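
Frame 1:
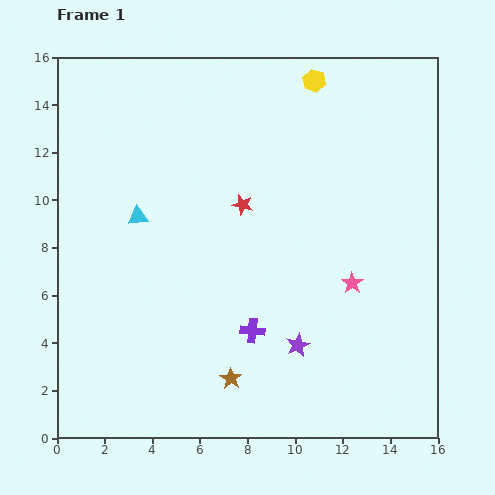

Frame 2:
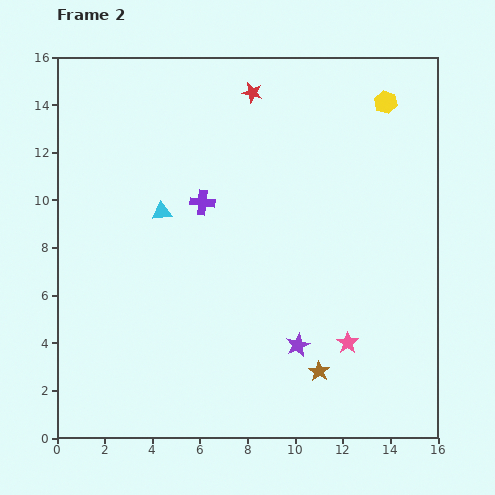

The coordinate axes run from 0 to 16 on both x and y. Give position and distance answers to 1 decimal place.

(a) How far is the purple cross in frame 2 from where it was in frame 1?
5.8

The purple cross moved from (8.2, 4.5) to (6.1, 9.9), a distance of √(2.1² + 5.4²) ≈ 5.8.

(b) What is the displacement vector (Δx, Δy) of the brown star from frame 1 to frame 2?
(3.7, 0.3)

The brown star was at (7.3, 2.5) in frame 1 and (11.0, 2.8) in frame 2.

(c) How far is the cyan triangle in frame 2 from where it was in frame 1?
1.0

The cyan triangle moved from (3.4, 9.3) to (4.4, 9.5), a distance of √(1.0² + 0.2²) ≈ 1.0.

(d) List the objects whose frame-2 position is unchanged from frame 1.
the purple star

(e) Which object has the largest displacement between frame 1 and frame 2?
the purple cross

(moved 5.8; next 4.7)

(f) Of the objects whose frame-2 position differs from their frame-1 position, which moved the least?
the cyan triangle

(moved 1.0)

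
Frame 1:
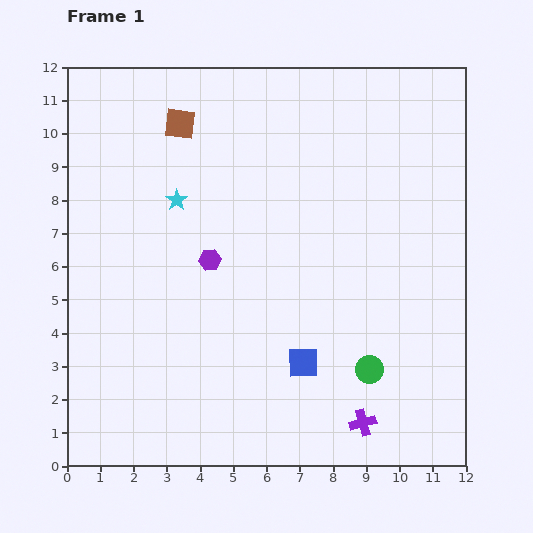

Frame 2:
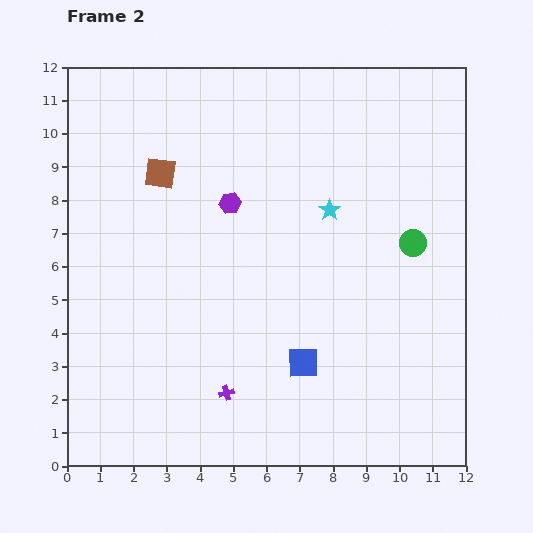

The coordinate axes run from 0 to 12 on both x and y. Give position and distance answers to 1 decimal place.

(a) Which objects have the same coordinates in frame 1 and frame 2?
the blue square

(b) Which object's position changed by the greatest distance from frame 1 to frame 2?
the cyan star

(moved 4.6; next 4.2)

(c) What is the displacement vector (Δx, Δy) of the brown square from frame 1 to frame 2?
(-0.6, -1.5)

The brown square was at (3.4, 10.3) in frame 1 and (2.8, 8.8) in frame 2.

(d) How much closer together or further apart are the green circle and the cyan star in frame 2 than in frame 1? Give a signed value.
-5.0

Distance in frame 1: 7.7. Distance in frame 2: 2.7.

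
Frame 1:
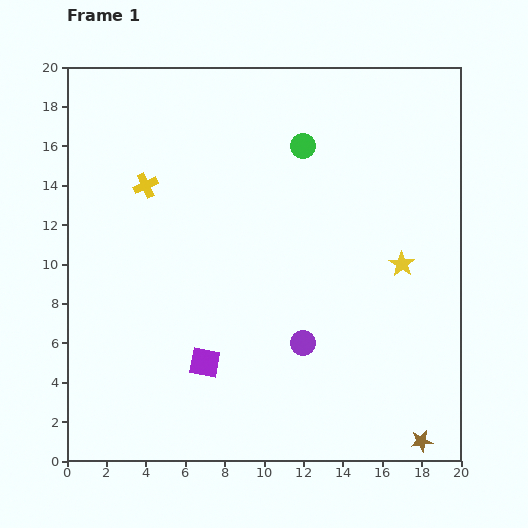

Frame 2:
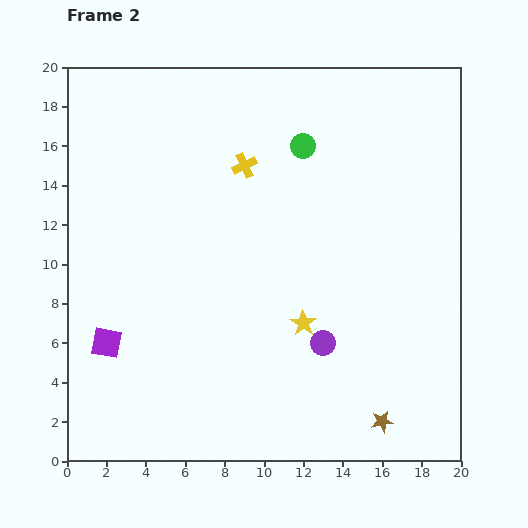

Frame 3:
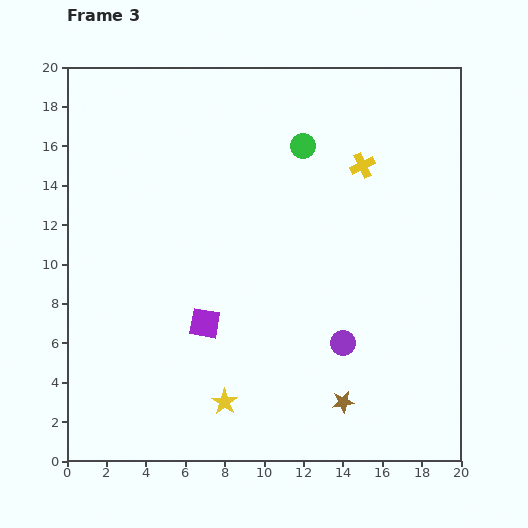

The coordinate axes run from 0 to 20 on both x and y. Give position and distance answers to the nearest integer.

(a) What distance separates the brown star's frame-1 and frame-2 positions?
2

The brown star moved from (18, 1) to (16, 2), a distance of √(2² + 1²) ≈ 2.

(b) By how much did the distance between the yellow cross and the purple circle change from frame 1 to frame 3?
-2

Distance in frame 1: 11. Distance in frame 3: 9.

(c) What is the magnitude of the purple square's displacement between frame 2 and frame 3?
5

The purple square moved from (2, 6) to (7, 7), a distance of √(5² + 1²) ≈ 5.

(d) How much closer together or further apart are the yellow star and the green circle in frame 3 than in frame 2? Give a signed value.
+5

Distance in frame 2: 9. Distance in frame 3: 14.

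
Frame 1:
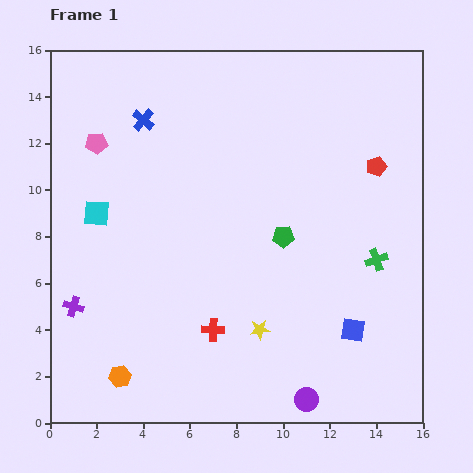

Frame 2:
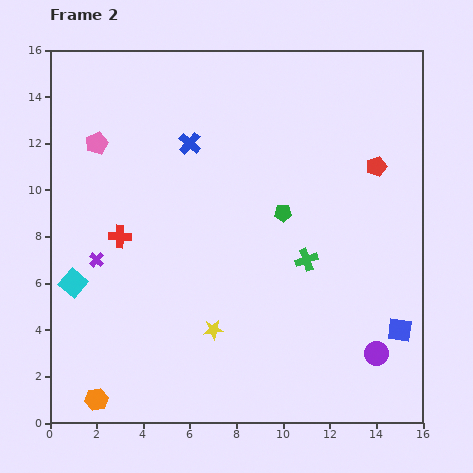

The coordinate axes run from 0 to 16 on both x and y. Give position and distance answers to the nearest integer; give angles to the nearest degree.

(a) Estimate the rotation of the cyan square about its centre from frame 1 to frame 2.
36° clockwise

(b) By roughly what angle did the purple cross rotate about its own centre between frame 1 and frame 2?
26° clockwise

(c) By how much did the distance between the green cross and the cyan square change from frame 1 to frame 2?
-2

Distance in frame 1: 12. Distance in frame 2: 10.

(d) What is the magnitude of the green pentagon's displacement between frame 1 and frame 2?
1

The green pentagon moved from (10, 8) to (10, 9), a distance of √(0² + 1²) ≈ 1.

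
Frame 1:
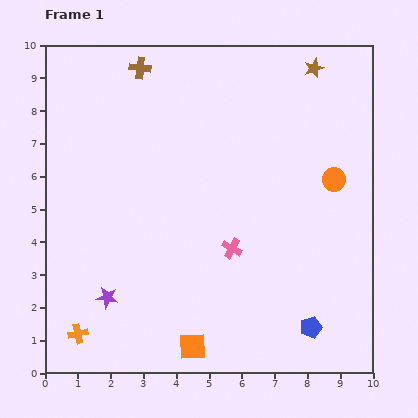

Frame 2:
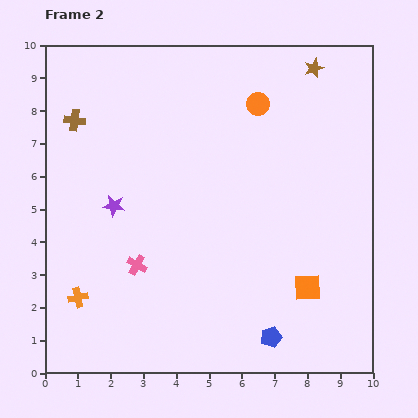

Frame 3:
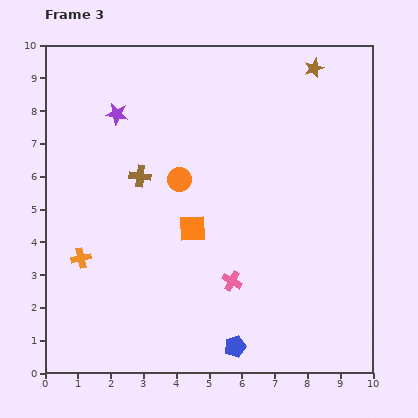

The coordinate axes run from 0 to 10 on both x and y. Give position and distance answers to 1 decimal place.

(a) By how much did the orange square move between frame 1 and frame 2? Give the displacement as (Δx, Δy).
(3.5, 1.8)

The orange square was at (4.5, 0.8) in frame 1 and (8.0, 2.6) in frame 2.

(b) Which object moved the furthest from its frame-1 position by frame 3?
the purple star

(moved 5.6; next 4.7)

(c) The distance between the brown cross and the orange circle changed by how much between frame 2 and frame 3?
-4.4

Distance in frame 2: 5.6. Distance in frame 3: 1.2.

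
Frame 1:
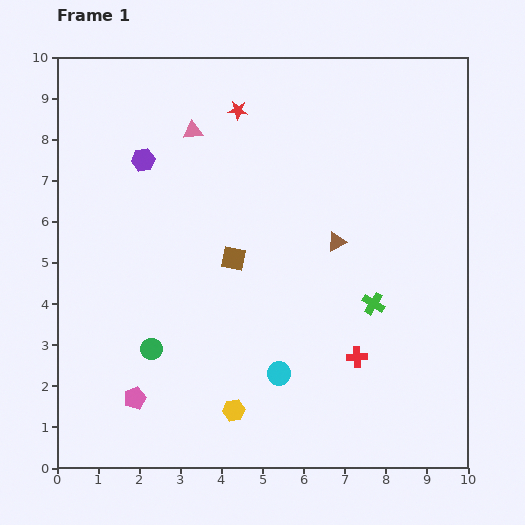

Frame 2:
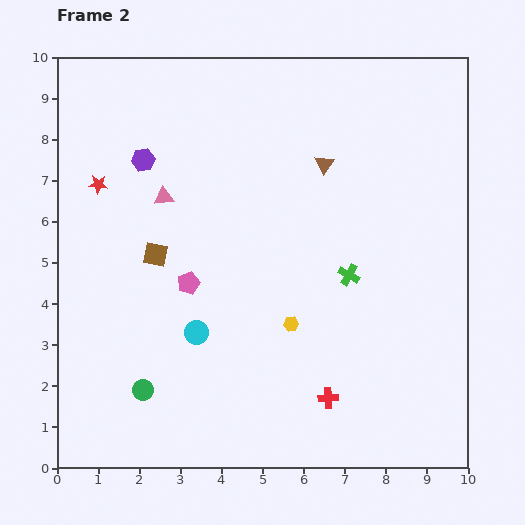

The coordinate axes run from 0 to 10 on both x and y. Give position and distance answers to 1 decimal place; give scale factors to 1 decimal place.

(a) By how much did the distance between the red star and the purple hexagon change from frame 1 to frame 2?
-1.3

Distance in frame 1: 2.6. Distance in frame 2: 1.3.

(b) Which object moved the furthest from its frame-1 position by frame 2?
the red star

(moved 3.8; next 3.1)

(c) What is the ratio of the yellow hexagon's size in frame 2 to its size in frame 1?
0.7×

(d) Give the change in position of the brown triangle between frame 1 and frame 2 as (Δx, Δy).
(-0.3, 1.9)

The brown triangle was at (6.8, 5.5) in frame 1 and (6.5, 7.4) in frame 2.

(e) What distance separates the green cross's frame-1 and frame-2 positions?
0.9

The green cross moved from (7.7, 4.0) to (7.1, 4.7), a distance of √(0.6² + 0.7²) ≈ 0.9.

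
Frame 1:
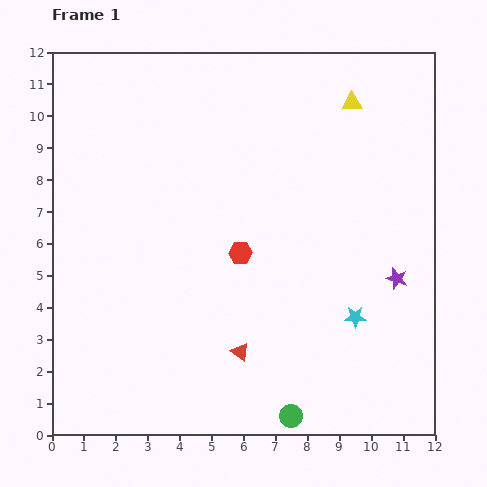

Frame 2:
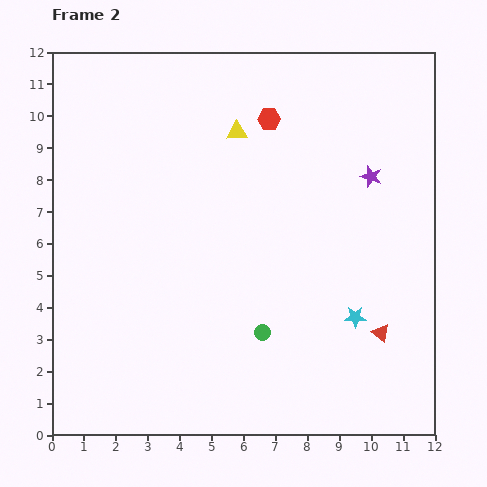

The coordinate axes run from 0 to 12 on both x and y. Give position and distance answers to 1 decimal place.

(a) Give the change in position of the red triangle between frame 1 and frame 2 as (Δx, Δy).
(4.4, 0.6)

The red triangle was at (5.9, 2.6) in frame 1 and (10.3, 3.2) in frame 2.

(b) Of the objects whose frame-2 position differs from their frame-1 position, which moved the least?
the green circle

(moved 2.8)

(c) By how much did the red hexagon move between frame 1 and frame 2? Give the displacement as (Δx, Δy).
(0.9, 4.2)

The red hexagon was at (5.9, 5.7) in frame 1 and (6.8, 9.9) in frame 2.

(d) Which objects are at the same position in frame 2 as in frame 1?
the cyan star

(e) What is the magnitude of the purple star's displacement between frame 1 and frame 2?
3.3

The purple star moved from (10.8, 4.9) to (10.0, 8.1), a distance of √(0.8² + 3.2²) ≈ 3.3.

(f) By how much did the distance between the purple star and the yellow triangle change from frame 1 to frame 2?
-1.3

Distance in frame 1: 5.7. Distance in frame 2: 4.4.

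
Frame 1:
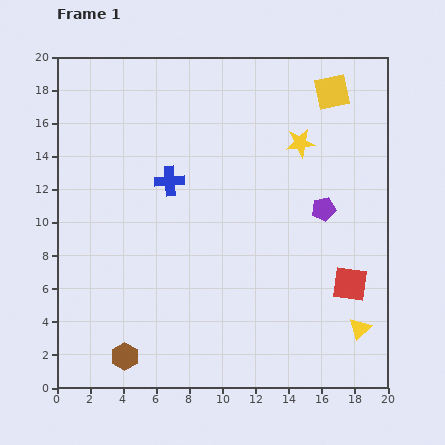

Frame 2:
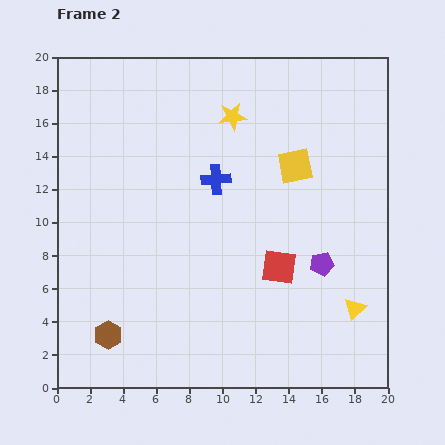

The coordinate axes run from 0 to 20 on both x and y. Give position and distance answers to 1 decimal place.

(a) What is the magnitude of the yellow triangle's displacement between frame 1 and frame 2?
1.2

The yellow triangle moved from (18.3, 3.6) to (18.0, 4.8), a distance of √(0.3² + 1.2²) ≈ 1.2.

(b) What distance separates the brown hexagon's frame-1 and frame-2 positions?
1.6

The brown hexagon moved from (4.1, 1.9) to (3.1, 3.2), a distance of √(1.0² + 1.3²) ≈ 1.6.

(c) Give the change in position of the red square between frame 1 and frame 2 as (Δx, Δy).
(-4.3, 1.0)

The red square was at (17.7, 6.3) in frame 1 and (13.4, 7.3) in frame 2.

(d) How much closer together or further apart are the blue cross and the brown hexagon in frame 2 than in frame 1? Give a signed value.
+0.5

Distance in frame 1: 10.9. Distance in frame 2: 11.4.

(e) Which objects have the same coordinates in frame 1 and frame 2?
none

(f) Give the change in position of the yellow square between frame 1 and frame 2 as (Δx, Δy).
(-2.2, -4.5)

The yellow square was at (16.6, 17.9) in frame 1 and (14.4, 13.4) in frame 2.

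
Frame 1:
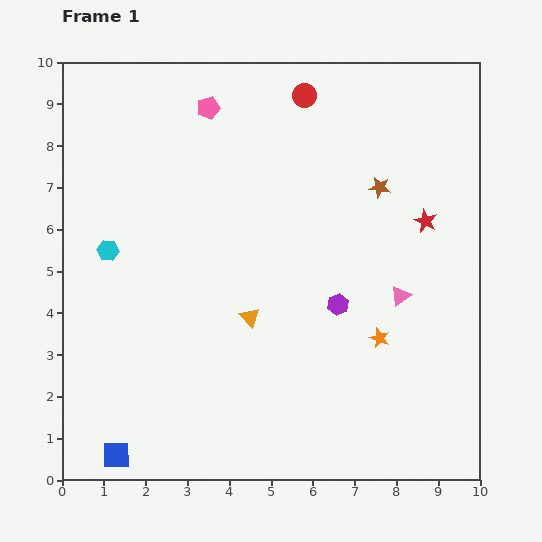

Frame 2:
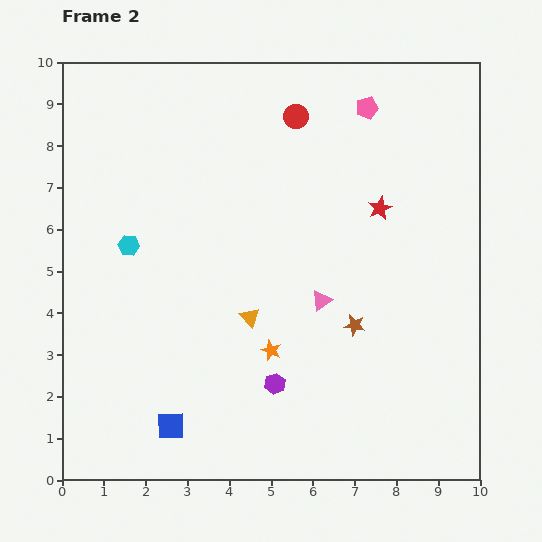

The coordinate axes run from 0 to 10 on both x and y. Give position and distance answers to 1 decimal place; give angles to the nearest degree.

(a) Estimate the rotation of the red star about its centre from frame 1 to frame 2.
21° clockwise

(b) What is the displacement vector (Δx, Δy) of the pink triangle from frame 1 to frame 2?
(-1.9, -0.1)

The pink triangle was at (8.1, 4.4) in frame 1 and (6.2, 4.3) in frame 2.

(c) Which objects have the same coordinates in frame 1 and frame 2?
the orange triangle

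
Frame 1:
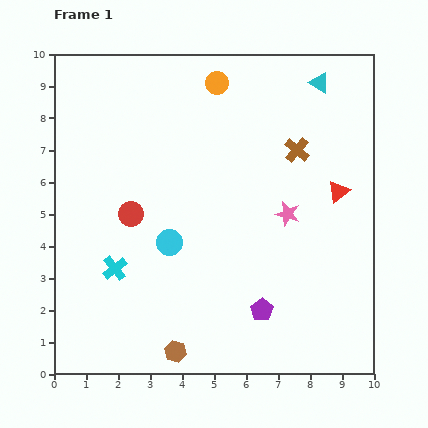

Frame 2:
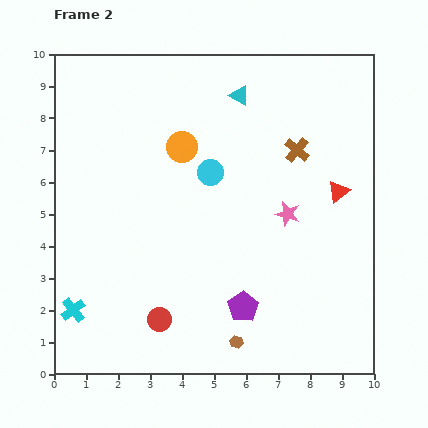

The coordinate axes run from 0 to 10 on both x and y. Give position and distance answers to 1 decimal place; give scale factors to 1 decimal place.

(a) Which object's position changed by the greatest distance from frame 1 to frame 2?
the red circle

(moved 3.4; next 2.6)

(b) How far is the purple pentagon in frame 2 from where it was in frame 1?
0.6

The purple pentagon moved from (6.5, 2.0) to (5.9, 2.1), a distance of √(0.6² + 0.1²) ≈ 0.6.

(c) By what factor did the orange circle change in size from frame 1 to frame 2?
1.3×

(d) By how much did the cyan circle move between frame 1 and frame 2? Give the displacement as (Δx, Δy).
(1.3, 2.2)

The cyan circle was at (3.6, 4.1) in frame 1 and (4.9, 6.3) in frame 2.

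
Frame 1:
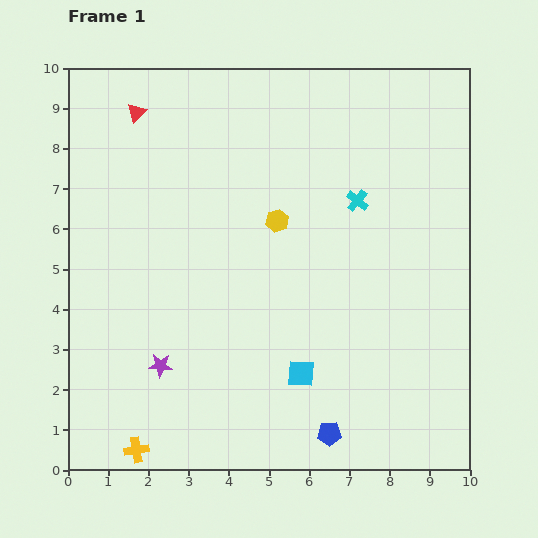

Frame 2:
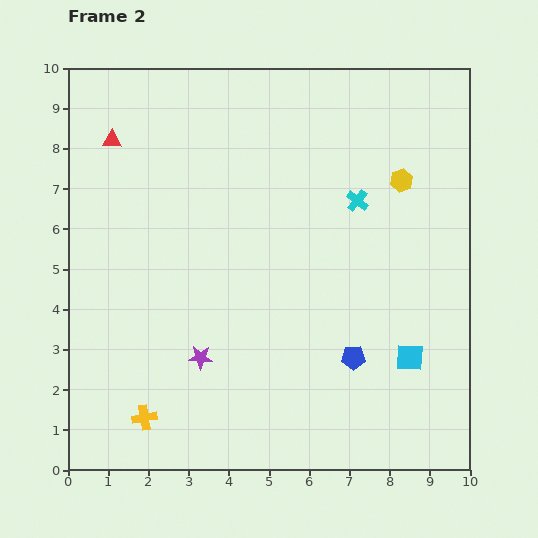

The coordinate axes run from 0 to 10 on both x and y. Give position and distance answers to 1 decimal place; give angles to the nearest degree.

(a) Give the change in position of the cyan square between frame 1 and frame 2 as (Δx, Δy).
(2.7, 0.4)

The cyan square was at (5.8, 2.4) in frame 1 and (8.5, 2.8) in frame 2.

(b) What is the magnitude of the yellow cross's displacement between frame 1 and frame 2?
0.8

The yellow cross moved from (1.7, 0.5) to (1.9, 1.3), a distance of √(0.2² + 0.8²) ≈ 0.8.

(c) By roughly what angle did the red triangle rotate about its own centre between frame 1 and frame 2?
48° clockwise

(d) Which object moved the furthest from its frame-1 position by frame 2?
the yellow hexagon

(moved 3.3; next 2.7)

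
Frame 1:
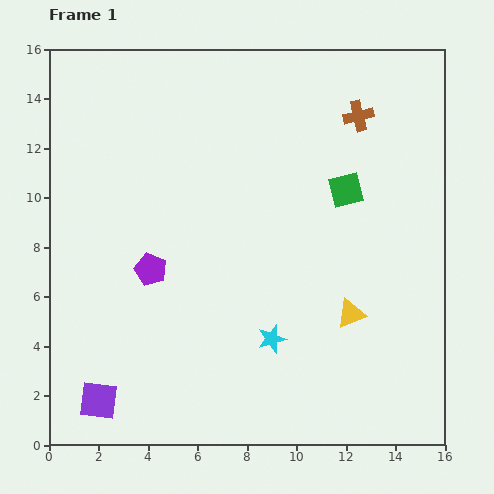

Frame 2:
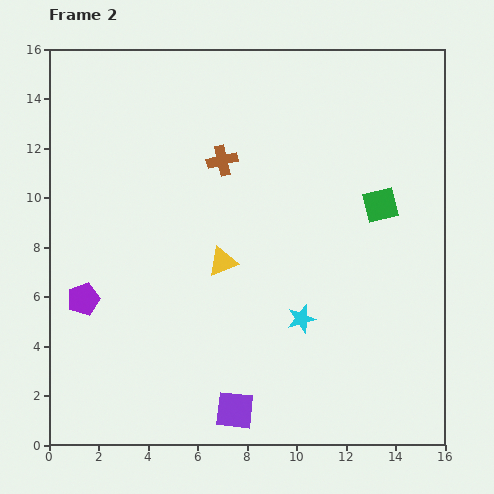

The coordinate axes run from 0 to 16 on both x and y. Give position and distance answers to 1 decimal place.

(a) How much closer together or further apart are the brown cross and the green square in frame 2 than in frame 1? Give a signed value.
+3.6

Distance in frame 1: 3.0. Distance in frame 2: 6.6.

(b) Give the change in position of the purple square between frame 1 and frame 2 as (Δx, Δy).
(5.5, -0.4)

The purple square was at (2.0, 1.8) in frame 1 and (7.5, 1.4) in frame 2.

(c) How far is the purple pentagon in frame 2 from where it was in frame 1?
3.0

The purple pentagon moved from (4.1, 7.1) to (1.4, 5.9), a distance of √(2.7² + 1.2²) ≈ 3.0.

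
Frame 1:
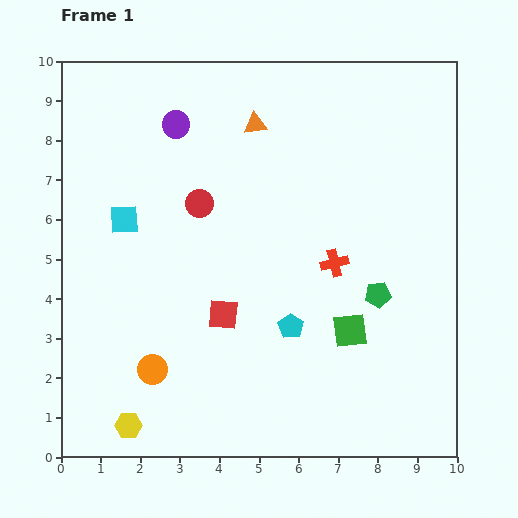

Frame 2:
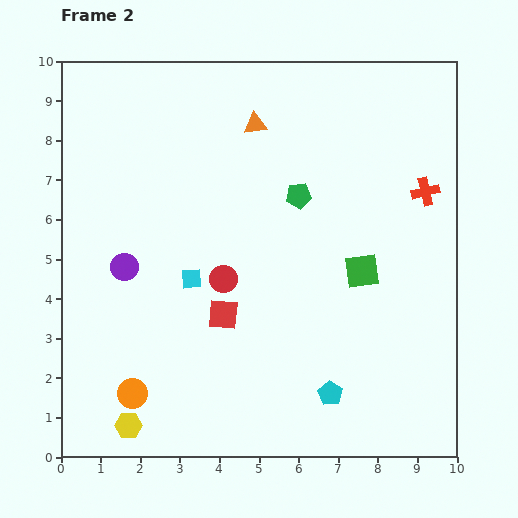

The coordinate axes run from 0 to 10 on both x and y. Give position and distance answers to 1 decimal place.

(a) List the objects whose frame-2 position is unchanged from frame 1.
the yellow hexagon, the red square, the orange triangle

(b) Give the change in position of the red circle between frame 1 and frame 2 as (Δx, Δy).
(0.6, -1.9)

The red circle was at (3.5, 6.4) in frame 1 and (4.1, 4.5) in frame 2.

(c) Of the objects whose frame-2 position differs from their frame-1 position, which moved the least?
the orange circle

(moved 0.8)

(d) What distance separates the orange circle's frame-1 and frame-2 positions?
0.8

The orange circle moved from (2.3, 2.2) to (1.8, 1.6), a distance of √(0.5² + 0.6²) ≈ 0.8.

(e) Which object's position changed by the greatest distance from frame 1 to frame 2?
the purple circle

(moved 3.8; next 3.2)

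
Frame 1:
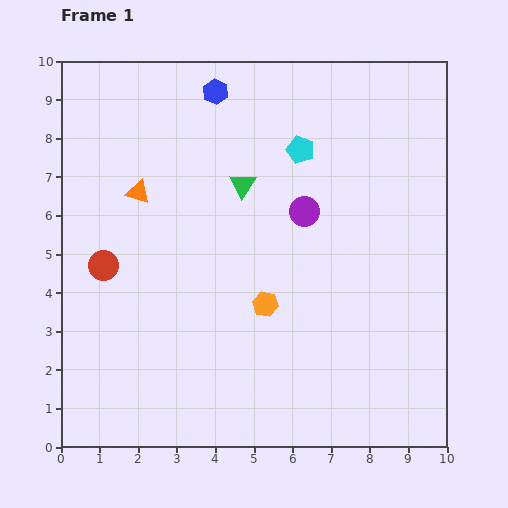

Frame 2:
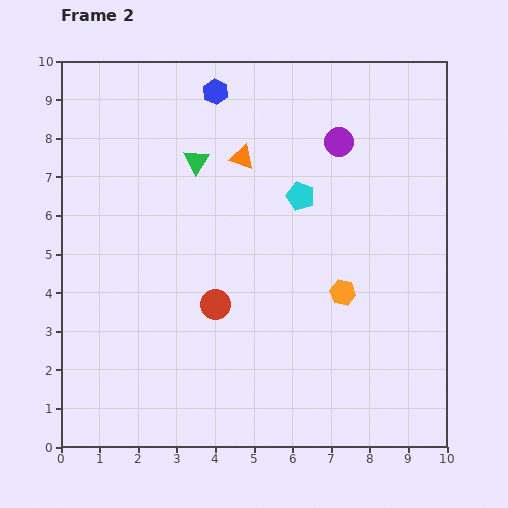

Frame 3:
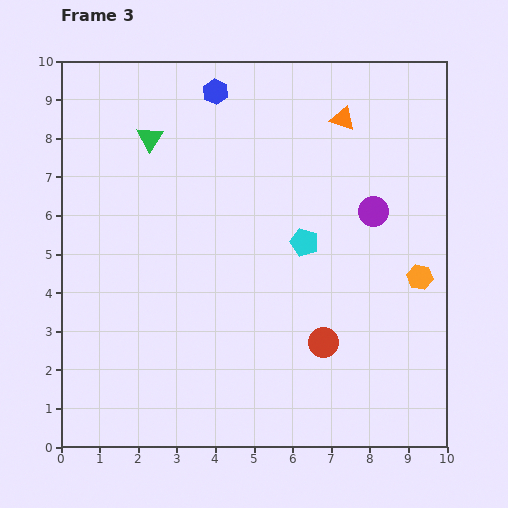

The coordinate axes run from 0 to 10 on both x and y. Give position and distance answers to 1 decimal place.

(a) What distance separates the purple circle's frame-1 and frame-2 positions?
2.0

The purple circle moved from (6.3, 6.1) to (7.2, 7.9), a distance of √(0.9² + 1.8²) ≈ 2.0.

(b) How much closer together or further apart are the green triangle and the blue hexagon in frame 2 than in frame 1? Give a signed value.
-0.6

Distance in frame 1: 2.5. Distance in frame 2: 1.9.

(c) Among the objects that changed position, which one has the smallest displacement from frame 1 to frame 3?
the purple circle

(moved 1.8)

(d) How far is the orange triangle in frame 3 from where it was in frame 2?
2.8

The orange triangle moved from (4.7, 7.5) to (7.3, 8.5), a distance of √(2.6² + 1.0²) ≈ 2.8.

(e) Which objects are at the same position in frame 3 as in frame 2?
the blue hexagon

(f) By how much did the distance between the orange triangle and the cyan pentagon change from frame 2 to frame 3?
+1.6

Distance in frame 2: 1.8. Distance in frame 3: 3.4.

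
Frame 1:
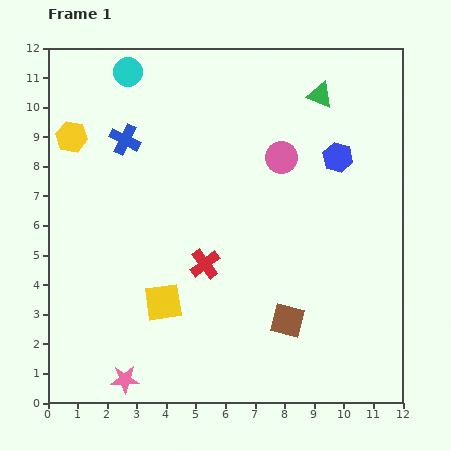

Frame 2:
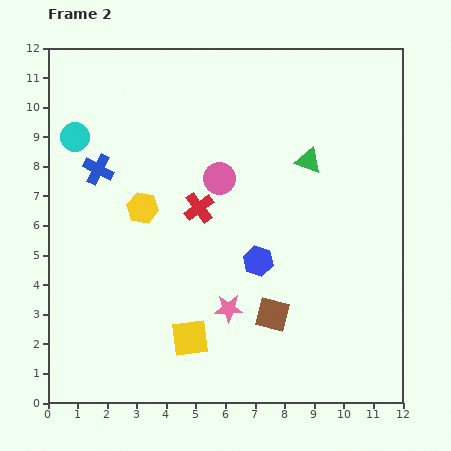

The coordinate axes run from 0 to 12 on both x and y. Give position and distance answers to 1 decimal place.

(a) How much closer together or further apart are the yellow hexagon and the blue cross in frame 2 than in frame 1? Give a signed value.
+0.2

Distance in frame 1: 1.8. Distance in frame 2: 2.0.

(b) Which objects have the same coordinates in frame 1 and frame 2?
none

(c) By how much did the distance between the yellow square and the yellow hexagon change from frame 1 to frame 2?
-1.7

Distance in frame 1: 6.4. Distance in frame 2: 4.7.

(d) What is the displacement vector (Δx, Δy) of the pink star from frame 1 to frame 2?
(3.5, 2.4)

The pink star was at (2.6, 0.8) in frame 1 and (6.1, 3.2) in frame 2.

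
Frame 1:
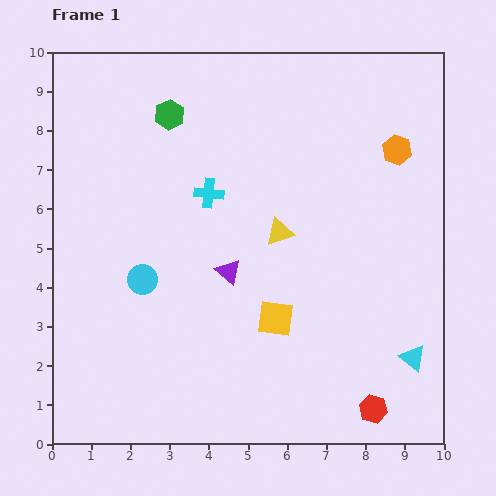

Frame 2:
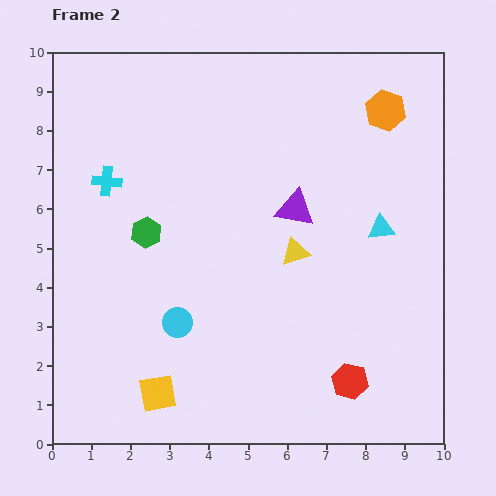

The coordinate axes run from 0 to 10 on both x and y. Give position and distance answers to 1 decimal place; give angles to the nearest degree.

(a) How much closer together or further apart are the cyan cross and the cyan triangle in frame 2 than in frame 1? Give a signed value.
+0.4

Distance in frame 1: 6.7. Distance in frame 2: 7.1.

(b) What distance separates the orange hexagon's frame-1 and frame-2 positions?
1.0

The orange hexagon moved from (8.8, 7.5) to (8.5, 8.5), a distance of √(0.3² + 1.0²) ≈ 1.0.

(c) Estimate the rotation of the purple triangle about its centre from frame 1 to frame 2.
31° counter-clockwise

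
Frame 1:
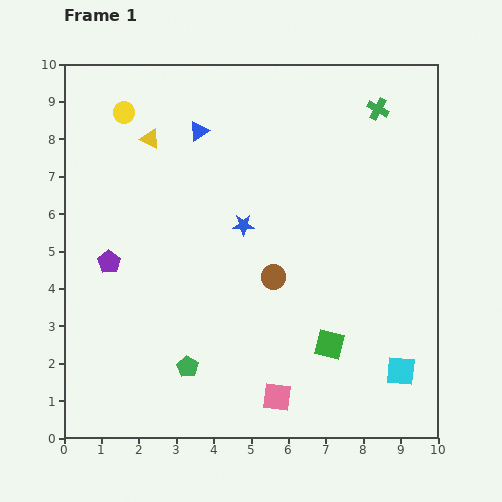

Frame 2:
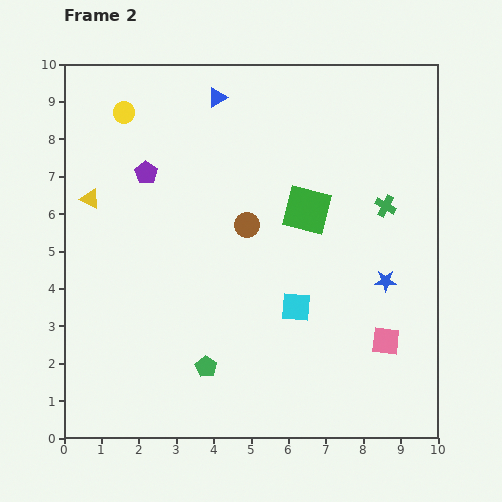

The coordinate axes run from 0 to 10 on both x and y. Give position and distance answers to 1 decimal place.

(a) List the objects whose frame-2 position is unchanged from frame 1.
the yellow circle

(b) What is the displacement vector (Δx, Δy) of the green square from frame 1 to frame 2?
(-0.6, 3.6)

The green square was at (7.1, 2.5) in frame 1 and (6.5, 6.1) in frame 2.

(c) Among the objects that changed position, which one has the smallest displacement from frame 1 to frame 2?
the green pentagon

(moved 0.5)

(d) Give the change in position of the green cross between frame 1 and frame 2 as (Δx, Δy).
(0.2, -2.6)

The green cross was at (8.4, 8.8) in frame 1 and (8.6, 6.2) in frame 2.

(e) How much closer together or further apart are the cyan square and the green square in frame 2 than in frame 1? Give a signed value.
+0.6

Distance in frame 1: 2.0. Distance in frame 2: 2.6.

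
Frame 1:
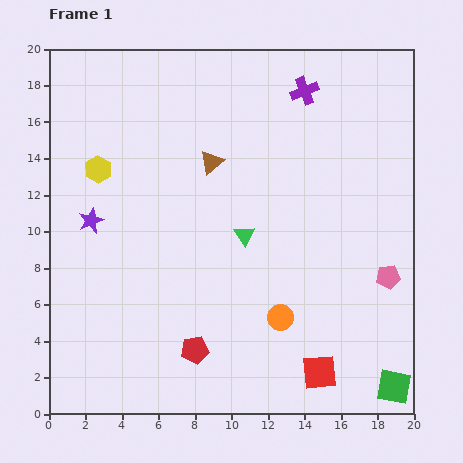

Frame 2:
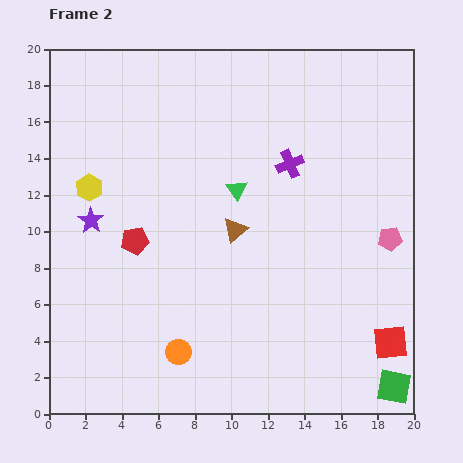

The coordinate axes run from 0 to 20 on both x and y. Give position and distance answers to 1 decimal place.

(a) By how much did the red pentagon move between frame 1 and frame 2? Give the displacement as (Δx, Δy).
(-3.3, 6.0)

The red pentagon was at (8.0, 3.5) in frame 1 and (4.7, 9.5) in frame 2.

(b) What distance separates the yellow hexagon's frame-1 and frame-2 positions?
1.1

The yellow hexagon moved from (2.7, 13.4) to (2.2, 12.4), a distance of √(0.5² + 1.0²) ≈ 1.1.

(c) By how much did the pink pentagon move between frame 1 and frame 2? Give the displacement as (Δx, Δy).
(0.1, 2.1)

The pink pentagon was at (18.6, 7.5) in frame 1 and (18.7, 9.6) in frame 2.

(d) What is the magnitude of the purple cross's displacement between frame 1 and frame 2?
4.1

The purple cross moved from (14.0, 17.7) to (13.2, 13.7), a distance of √(0.8² + 4.0²) ≈ 4.1.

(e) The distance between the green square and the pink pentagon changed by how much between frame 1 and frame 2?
+2.1

Distance in frame 1: 6.0. Distance in frame 2: 8.1.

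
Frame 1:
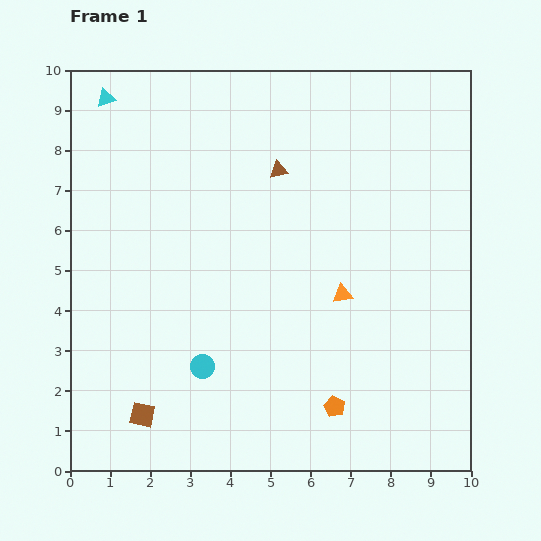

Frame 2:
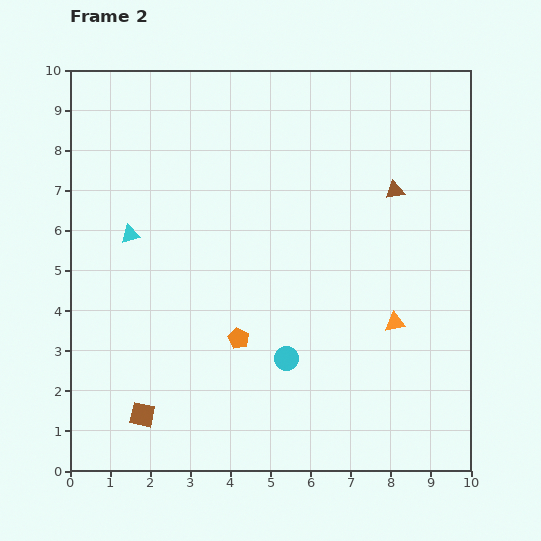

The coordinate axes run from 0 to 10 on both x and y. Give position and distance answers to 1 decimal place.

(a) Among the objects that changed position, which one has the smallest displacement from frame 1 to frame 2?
the orange triangle

(moved 1.5)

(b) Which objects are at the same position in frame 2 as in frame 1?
the brown square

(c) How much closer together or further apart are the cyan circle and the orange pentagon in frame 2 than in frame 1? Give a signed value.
-2.1

Distance in frame 1: 3.4. Distance in frame 2: 1.3.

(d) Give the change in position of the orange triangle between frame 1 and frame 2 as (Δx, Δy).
(1.3, -0.7)

The orange triangle was at (6.8, 4.4) in frame 1 and (8.1, 3.7) in frame 2.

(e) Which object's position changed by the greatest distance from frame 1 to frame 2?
the cyan triangle

(moved 3.5; next 2.9)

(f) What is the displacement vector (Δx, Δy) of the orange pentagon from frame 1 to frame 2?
(-2.4, 1.7)

The orange pentagon was at (6.6, 1.6) in frame 1 and (4.2, 3.3) in frame 2.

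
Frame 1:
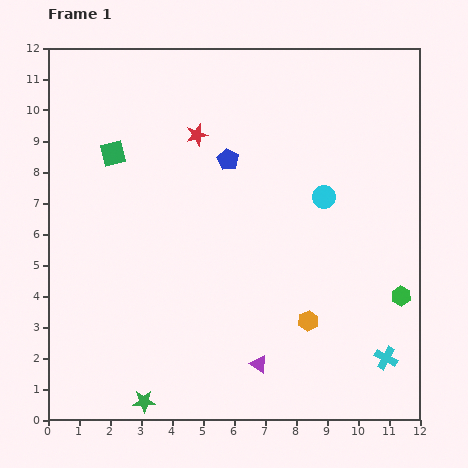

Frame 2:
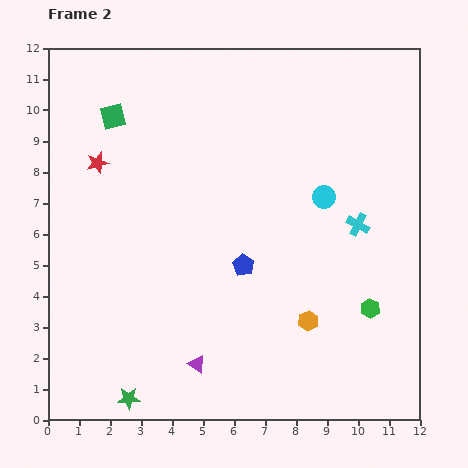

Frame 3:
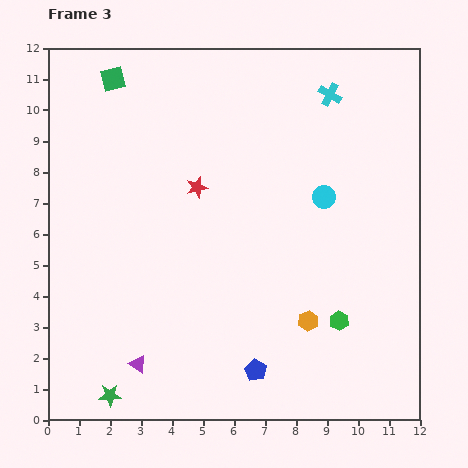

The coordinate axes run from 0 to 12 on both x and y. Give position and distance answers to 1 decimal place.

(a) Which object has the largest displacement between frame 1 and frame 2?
the cyan cross

(moved 4.4; next 3.4)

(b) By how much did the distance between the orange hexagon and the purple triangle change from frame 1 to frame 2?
+1.8

Distance in frame 1: 2.1. Distance in frame 2: 3.9.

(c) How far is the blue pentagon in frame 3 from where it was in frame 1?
6.9

The blue pentagon moved from (5.8, 8.4) to (6.7, 1.6), a distance of √(0.9² + 6.8²) ≈ 6.9.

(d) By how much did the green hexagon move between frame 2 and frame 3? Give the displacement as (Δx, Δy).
(-1.0, -0.4)

The green hexagon was at (10.4, 3.6) in frame 2 and (9.4, 3.2) in frame 3.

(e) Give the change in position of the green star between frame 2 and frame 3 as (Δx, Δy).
(-0.6, 0.1)

The green star was at (2.6, 0.7) in frame 2 and (2.0, 0.8) in frame 3.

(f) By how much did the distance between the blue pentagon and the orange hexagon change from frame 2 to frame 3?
-0.5

Distance in frame 2: 2.8. Distance in frame 3: 2.3.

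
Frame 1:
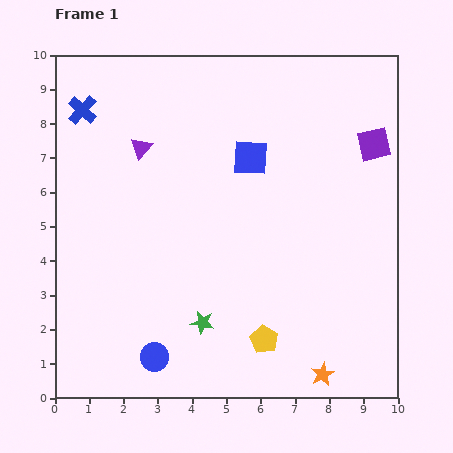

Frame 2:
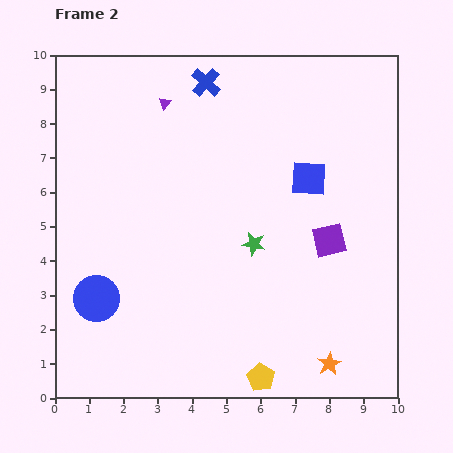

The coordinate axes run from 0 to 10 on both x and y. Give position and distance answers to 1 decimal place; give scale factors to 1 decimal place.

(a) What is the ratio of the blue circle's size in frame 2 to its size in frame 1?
1.6×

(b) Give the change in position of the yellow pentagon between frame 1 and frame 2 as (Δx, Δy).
(-0.1, -1.1)

The yellow pentagon was at (6.1, 1.7) in frame 1 and (6.0, 0.6) in frame 2.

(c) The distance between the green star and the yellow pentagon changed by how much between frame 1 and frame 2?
+2.0

Distance in frame 1: 1.9. Distance in frame 2: 3.9.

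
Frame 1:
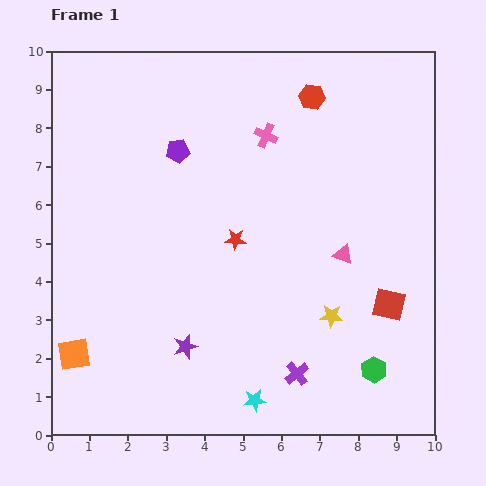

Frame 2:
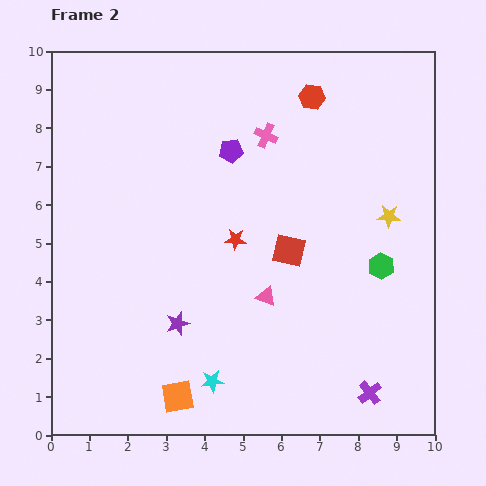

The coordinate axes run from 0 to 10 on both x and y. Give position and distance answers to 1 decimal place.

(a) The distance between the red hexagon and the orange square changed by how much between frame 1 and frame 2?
-0.6

Distance in frame 1: 9.1. Distance in frame 2: 8.5.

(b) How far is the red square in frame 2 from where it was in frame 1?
3.0

The red square moved from (8.8, 3.4) to (6.2, 4.8), a distance of √(2.6² + 1.4²) ≈ 3.0.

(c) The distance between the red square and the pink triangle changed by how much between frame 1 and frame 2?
-0.5

Distance in frame 1: 1.8. Distance in frame 2: 1.3.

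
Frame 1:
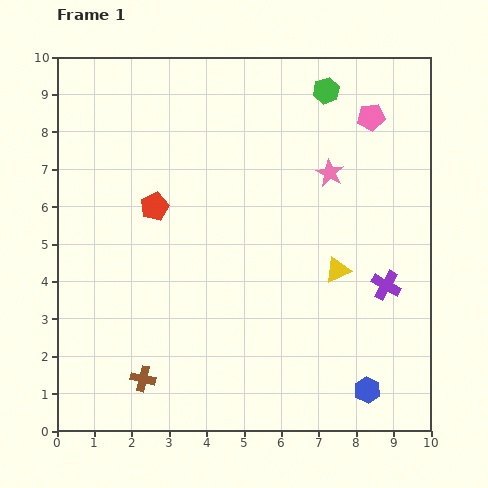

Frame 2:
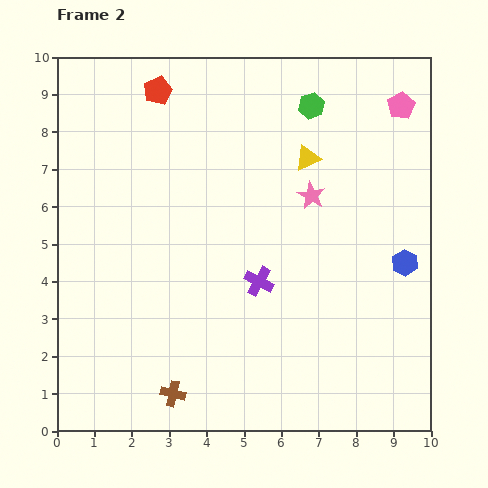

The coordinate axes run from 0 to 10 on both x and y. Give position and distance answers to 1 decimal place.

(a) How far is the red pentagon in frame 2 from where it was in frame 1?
3.1

The red pentagon moved from (2.6, 6.0) to (2.7, 9.1), a distance of √(0.1² + 3.1²) ≈ 3.1.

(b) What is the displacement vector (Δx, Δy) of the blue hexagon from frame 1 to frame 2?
(1.0, 3.4)

The blue hexagon was at (8.3, 1.1) in frame 1 and (9.3, 4.5) in frame 2.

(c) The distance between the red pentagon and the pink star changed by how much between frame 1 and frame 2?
+0.2

Distance in frame 1: 4.8. Distance in frame 2: 5.0.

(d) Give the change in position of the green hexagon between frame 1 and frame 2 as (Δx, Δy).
(-0.4, -0.4)

The green hexagon was at (7.2, 9.1) in frame 1 and (6.8, 8.7) in frame 2.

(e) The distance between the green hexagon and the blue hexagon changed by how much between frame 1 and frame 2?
-3.2

Distance in frame 1: 8.1. Distance in frame 2: 4.9.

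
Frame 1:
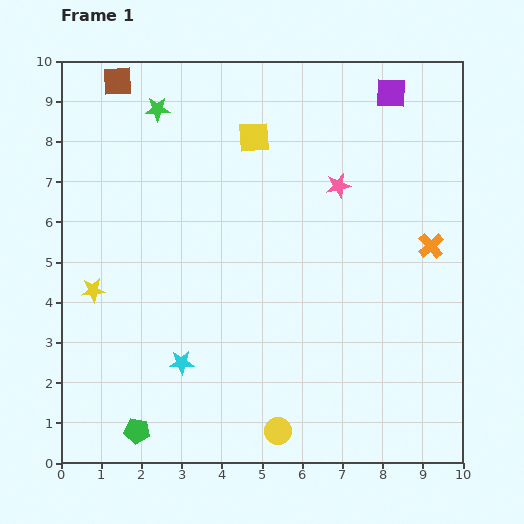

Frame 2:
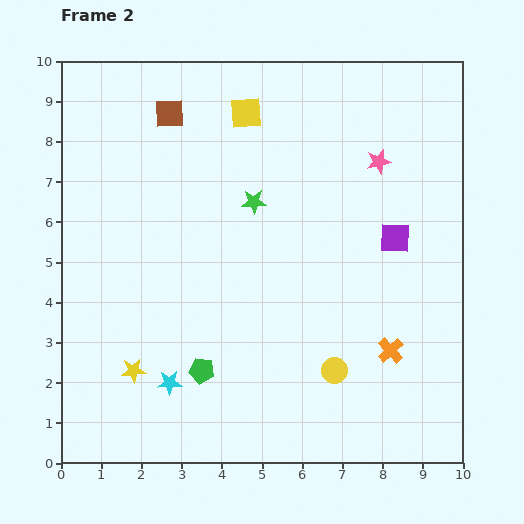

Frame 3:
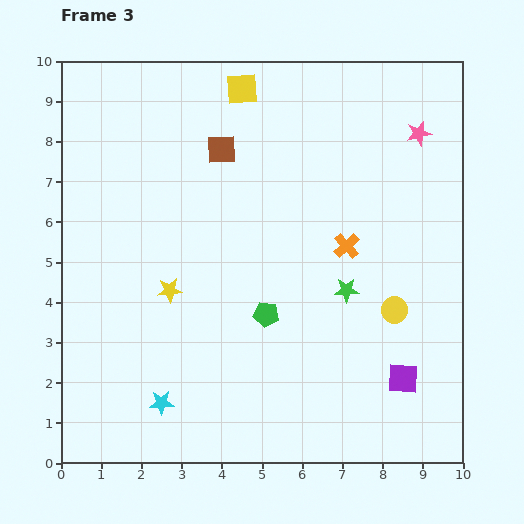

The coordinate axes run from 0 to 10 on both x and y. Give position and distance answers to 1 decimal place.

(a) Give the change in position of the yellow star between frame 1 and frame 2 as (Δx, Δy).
(1.0, -2.0)

The yellow star was at (0.8, 4.3) in frame 1 and (1.8, 2.3) in frame 2.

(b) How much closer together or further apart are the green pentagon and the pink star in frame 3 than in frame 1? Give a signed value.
-2.0

Distance in frame 1: 7.9. Distance in frame 3: 5.9.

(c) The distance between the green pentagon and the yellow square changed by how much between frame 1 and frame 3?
-2.3

Distance in frame 1: 7.9. Distance in frame 3: 5.6.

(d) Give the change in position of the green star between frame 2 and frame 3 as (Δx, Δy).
(2.3, -2.2)

The green star was at (4.8, 6.5) in frame 2 and (7.1, 4.3) in frame 3.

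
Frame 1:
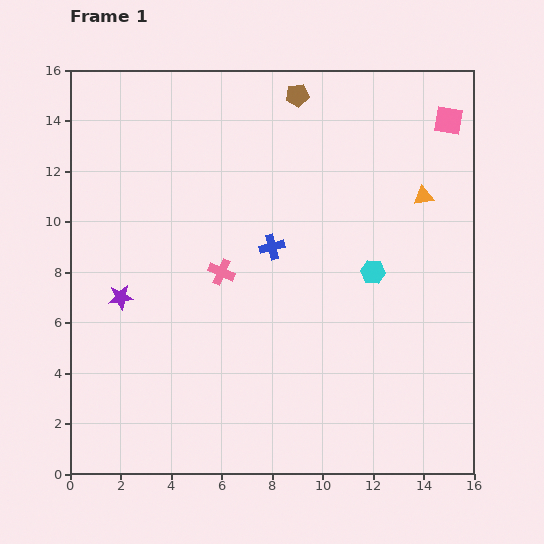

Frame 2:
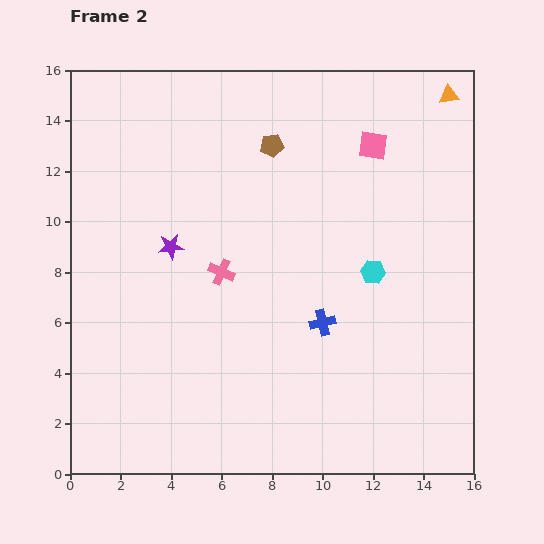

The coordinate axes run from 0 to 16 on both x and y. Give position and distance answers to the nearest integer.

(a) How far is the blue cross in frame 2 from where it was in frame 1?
4

The blue cross moved from (8, 9) to (10, 6), a distance of √(2² + 3²) ≈ 4.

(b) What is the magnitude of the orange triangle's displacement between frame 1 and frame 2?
4

The orange triangle moved from (14, 11) to (15, 15), a distance of √(1² + 4²) ≈ 4.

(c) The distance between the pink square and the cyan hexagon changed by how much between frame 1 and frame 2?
-2

Distance in frame 1: 7. Distance in frame 2: 5.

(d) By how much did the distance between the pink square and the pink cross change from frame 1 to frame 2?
-3

Distance in frame 1: 11. Distance in frame 2: 8.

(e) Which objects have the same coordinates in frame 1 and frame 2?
the pink cross, the cyan hexagon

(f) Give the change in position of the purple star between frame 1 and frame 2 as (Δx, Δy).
(2, 2)

The purple star was at (2, 7) in frame 1 and (4, 9) in frame 2.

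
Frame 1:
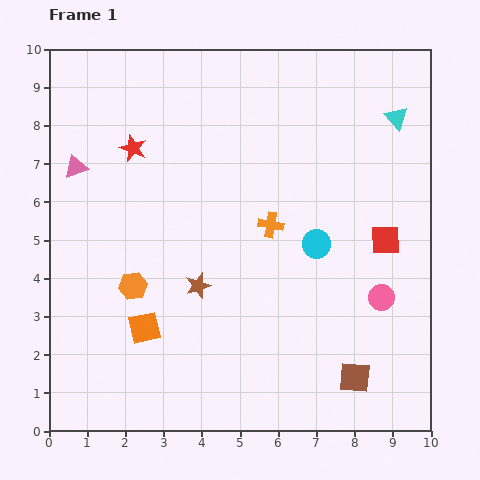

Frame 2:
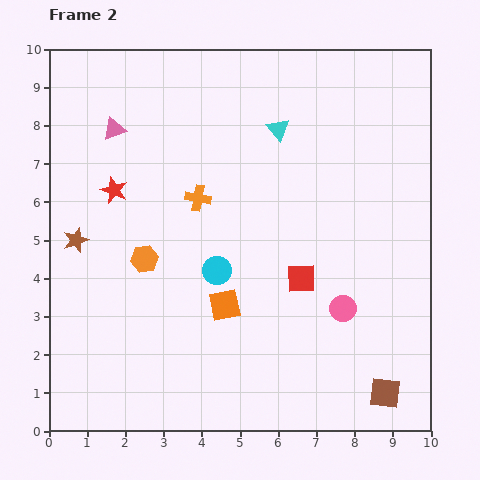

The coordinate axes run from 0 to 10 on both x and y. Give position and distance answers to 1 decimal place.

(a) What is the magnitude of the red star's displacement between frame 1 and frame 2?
1.2

The red star moved from (2.2, 7.4) to (1.7, 6.3), a distance of √(0.5² + 1.1²) ≈ 1.2.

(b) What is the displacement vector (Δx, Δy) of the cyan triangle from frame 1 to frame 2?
(-3.1, -0.3)

The cyan triangle was at (9.1, 8.2) in frame 1 and (6.0, 7.9) in frame 2.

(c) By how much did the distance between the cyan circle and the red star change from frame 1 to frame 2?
-2.0

Distance in frame 1: 5.4. Distance in frame 2: 3.4.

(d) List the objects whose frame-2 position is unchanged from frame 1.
none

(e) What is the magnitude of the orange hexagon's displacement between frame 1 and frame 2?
0.8

The orange hexagon moved from (2.2, 3.8) to (2.5, 4.5), a distance of √(0.3² + 0.7²) ≈ 0.8.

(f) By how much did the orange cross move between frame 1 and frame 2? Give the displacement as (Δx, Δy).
(-1.9, 0.7)

The orange cross was at (5.8, 5.4) in frame 1 and (3.9, 6.1) in frame 2.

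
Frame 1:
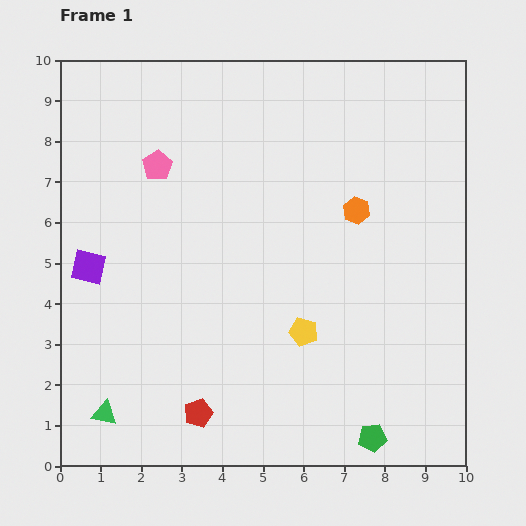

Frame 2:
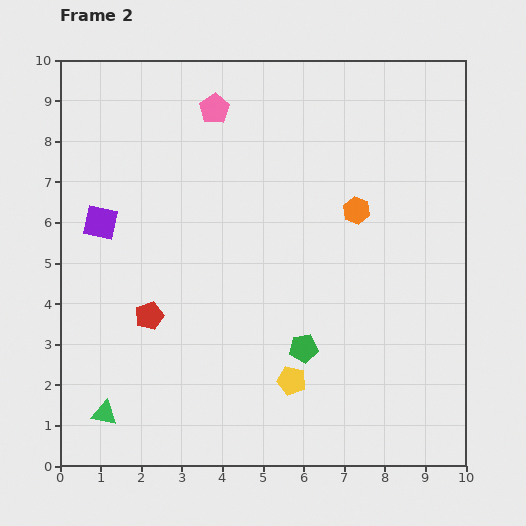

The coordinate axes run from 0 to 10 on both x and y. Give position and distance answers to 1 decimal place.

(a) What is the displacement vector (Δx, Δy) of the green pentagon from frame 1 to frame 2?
(-1.7, 2.2)

The green pentagon was at (7.7, 0.7) in frame 1 and (6.0, 2.9) in frame 2.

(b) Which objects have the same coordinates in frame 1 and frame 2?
the orange hexagon, the green triangle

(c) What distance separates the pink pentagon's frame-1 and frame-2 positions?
2.0

The pink pentagon moved from (2.4, 7.4) to (3.8, 8.8), a distance of √(1.4² + 1.4²) ≈ 2.0.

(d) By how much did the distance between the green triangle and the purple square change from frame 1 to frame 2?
+1.1

Distance in frame 1: 3.6. Distance in frame 2: 4.7.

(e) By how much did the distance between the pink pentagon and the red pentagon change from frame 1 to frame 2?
-0.9

Distance in frame 1: 6.2. Distance in frame 2: 5.3.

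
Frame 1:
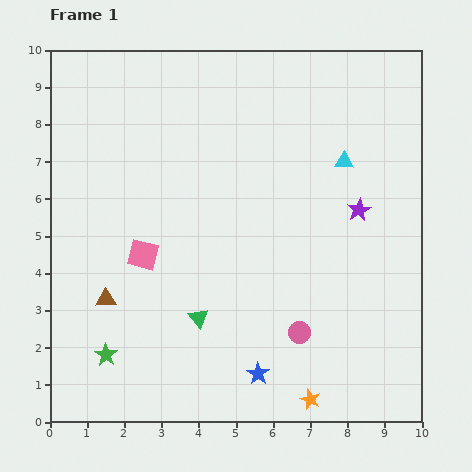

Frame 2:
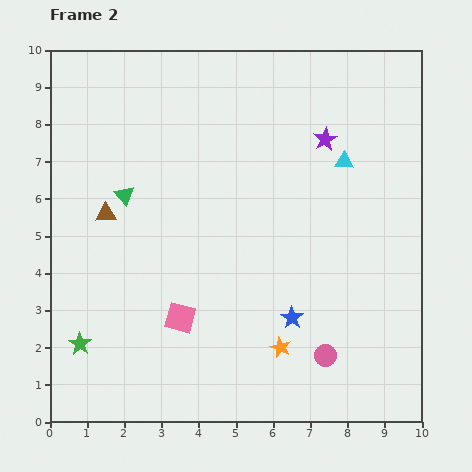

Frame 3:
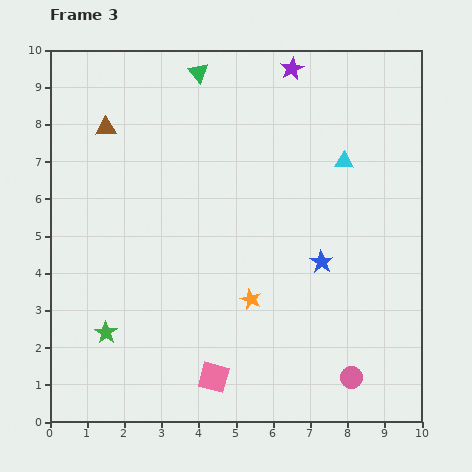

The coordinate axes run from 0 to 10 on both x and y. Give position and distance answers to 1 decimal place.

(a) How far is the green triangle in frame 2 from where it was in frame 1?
3.9

The green triangle moved from (4.0, 2.8) to (2.0, 6.1), a distance of √(2.0² + 3.3²) ≈ 3.9.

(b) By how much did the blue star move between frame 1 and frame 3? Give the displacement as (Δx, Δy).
(1.7, 3.0)

The blue star was at (5.6, 1.3) in frame 1 and (7.3, 4.3) in frame 3.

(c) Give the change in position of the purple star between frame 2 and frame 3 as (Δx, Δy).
(-0.9, 1.9)

The purple star was at (7.4, 7.6) in frame 2 and (6.5, 9.5) in frame 3.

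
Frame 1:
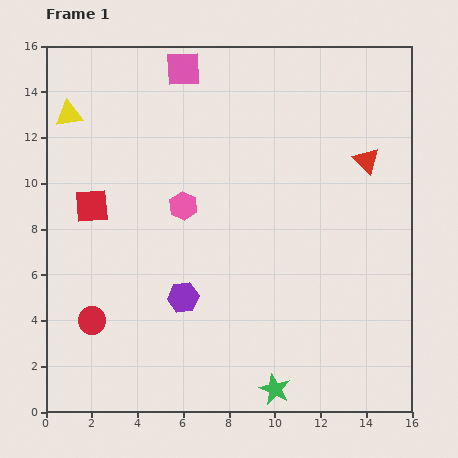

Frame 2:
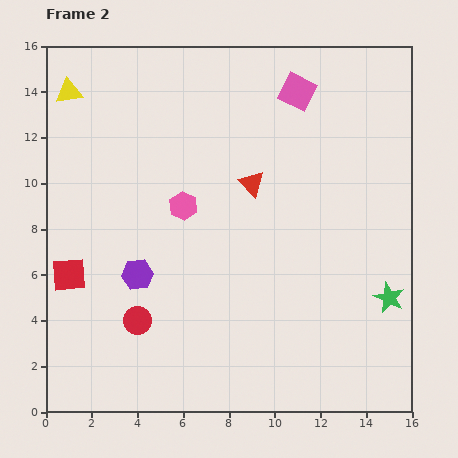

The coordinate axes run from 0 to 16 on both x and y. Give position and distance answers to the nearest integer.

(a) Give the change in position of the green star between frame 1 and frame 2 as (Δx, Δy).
(5, 4)

The green star was at (10, 1) in frame 1 and (15, 5) in frame 2.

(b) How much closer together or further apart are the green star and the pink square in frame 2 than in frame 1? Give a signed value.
-5

Distance in frame 1: 15. Distance in frame 2: 10.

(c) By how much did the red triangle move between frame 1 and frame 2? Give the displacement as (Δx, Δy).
(-5, -1)

The red triangle was at (14, 11) in frame 1 and (9, 10) in frame 2.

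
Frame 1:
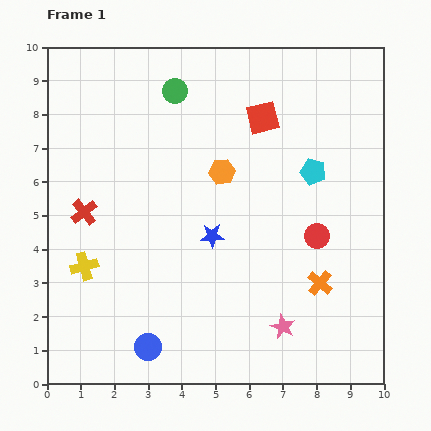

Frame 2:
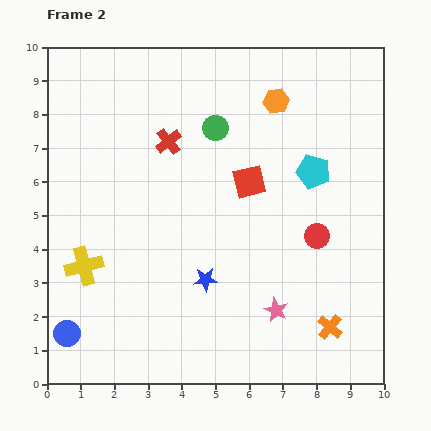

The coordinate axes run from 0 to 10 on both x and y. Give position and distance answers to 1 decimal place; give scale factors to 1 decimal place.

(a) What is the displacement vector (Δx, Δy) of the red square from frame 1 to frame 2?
(-0.4, -1.9)

The red square was at (6.4, 7.9) in frame 1 and (6.0, 6.0) in frame 2.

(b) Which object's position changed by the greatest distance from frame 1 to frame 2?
the red cross

(moved 3.3; next 2.6)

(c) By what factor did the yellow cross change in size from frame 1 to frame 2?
1.4×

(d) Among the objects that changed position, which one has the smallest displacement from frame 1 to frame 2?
the pink star

(moved 0.5)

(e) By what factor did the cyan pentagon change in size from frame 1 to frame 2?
1.3×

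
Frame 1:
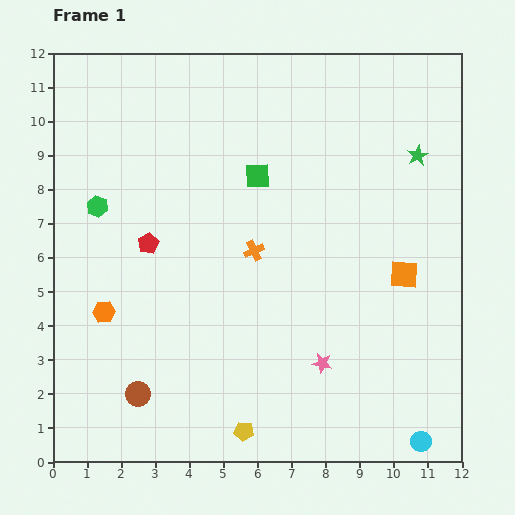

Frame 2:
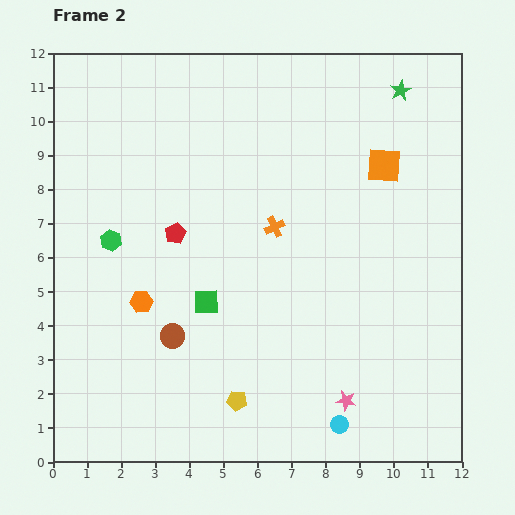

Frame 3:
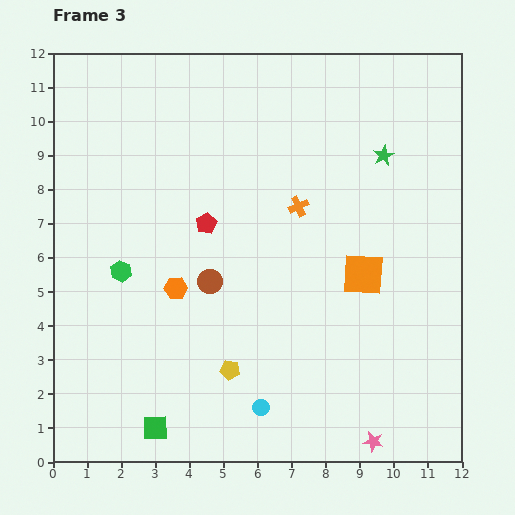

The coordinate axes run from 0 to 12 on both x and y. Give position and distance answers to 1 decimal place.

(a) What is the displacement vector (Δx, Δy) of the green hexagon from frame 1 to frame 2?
(0.4, -1.0)

The green hexagon was at (1.3, 7.5) in frame 1 and (1.7, 6.5) in frame 2.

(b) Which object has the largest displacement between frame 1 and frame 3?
the green square

(moved 8.0; next 4.8)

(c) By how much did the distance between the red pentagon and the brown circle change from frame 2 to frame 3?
-1.3

Distance in frame 2: 3.0. Distance in frame 3: 1.7.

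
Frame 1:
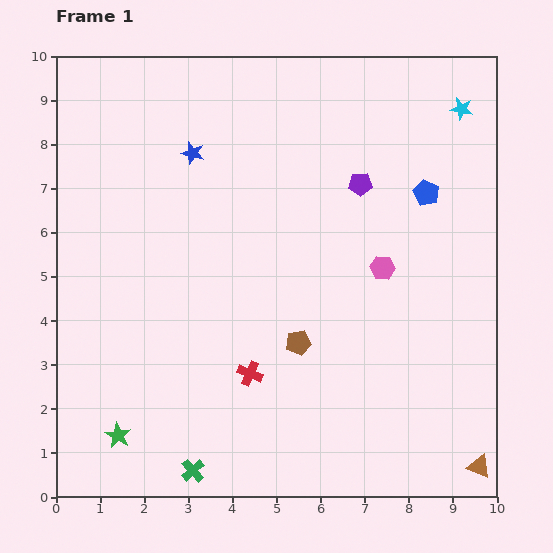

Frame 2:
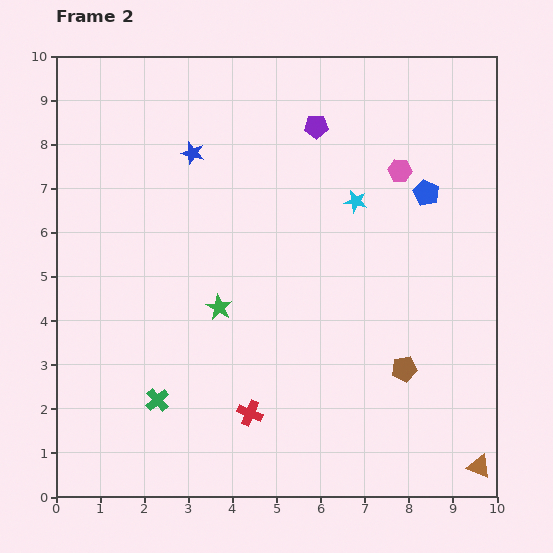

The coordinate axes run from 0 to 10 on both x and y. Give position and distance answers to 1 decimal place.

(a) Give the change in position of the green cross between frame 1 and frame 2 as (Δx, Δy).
(-0.8, 1.6)

The green cross was at (3.1, 0.6) in frame 1 and (2.3, 2.2) in frame 2.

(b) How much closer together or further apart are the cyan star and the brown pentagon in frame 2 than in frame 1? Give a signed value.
-2.5

Distance in frame 1: 6.5. Distance in frame 2: 4.0.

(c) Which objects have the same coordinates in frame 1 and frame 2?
the blue pentagon, the brown triangle, the blue star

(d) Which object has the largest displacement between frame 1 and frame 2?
the green star

(moved 3.7; next 3.2)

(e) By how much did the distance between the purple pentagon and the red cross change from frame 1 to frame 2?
+1.7

Distance in frame 1: 5.0. Distance in frame 2: 6.7.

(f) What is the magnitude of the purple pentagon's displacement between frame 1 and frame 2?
1.6

The purple pentagon moved from (6.9, 7.1) to (5.9, 8.4), a distance of √(1.0² + 1.3²) ≈ 1.6.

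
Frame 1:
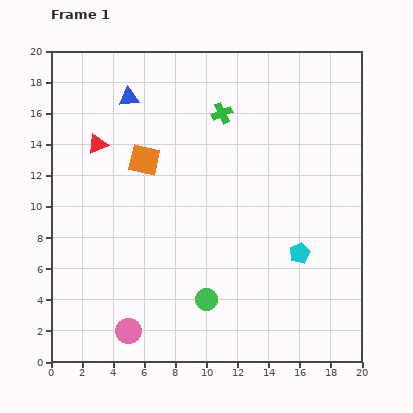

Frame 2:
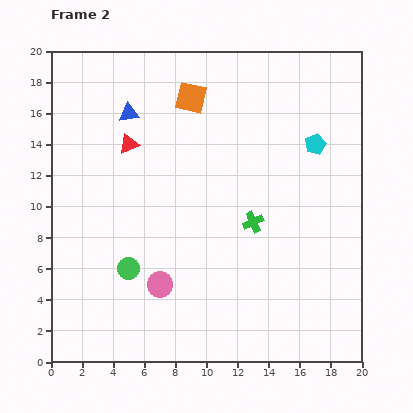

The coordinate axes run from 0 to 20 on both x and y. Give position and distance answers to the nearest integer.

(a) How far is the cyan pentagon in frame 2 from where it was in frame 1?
7

The cyan pentagon moved from (16, 7) to (17, 14), a distance of √(1² + 7²) ≈ 7.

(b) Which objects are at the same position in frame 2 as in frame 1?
none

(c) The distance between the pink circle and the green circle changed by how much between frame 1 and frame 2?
-3

Distance in frame 1: 5. Distance in frame 2: 2.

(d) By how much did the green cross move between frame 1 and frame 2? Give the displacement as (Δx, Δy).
(2, -7)

The green cross was at (11, 16) in frame 1 and (13, 9) in frame 2.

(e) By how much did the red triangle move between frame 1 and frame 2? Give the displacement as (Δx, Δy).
(2, 0)

The red triangle was at (3, 14) in frame 1 and (5, 14) in frame 2.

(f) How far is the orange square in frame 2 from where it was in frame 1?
5

The orange square moved from (6, 13) to (9, 17), a distance of √(3² + 4²) ≈ 5.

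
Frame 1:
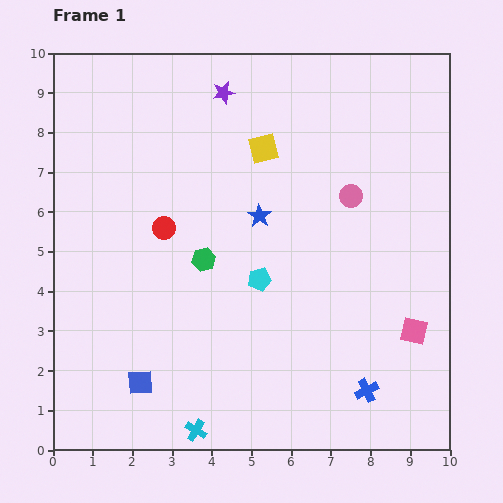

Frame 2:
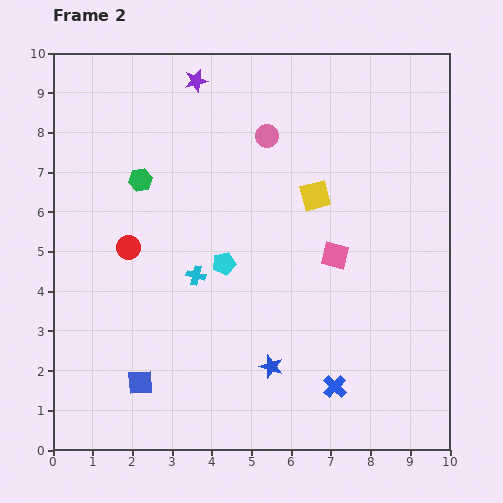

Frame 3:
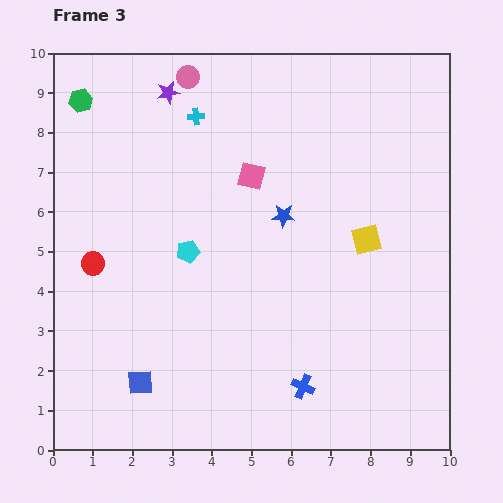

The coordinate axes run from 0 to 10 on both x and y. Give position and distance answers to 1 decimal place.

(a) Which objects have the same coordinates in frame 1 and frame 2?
the blue square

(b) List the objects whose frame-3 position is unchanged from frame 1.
the blue square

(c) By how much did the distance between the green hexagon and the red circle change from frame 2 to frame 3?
+2.4

Distance in frame 2: 1.7. Distance in frame 3: 4.1.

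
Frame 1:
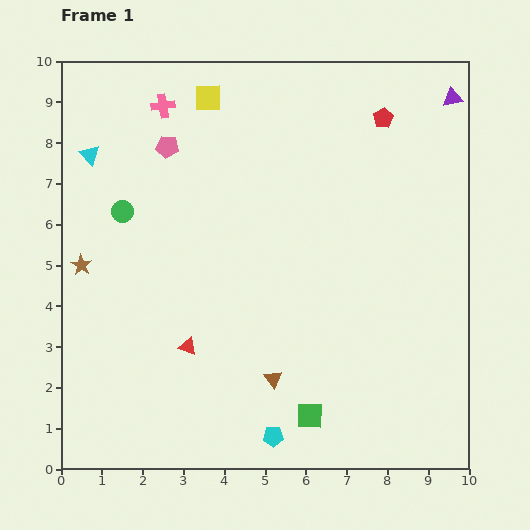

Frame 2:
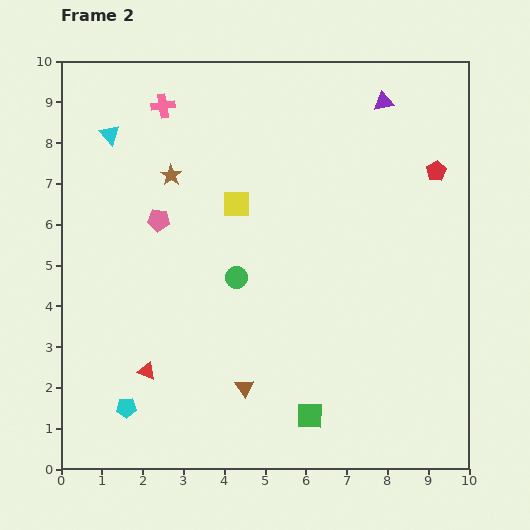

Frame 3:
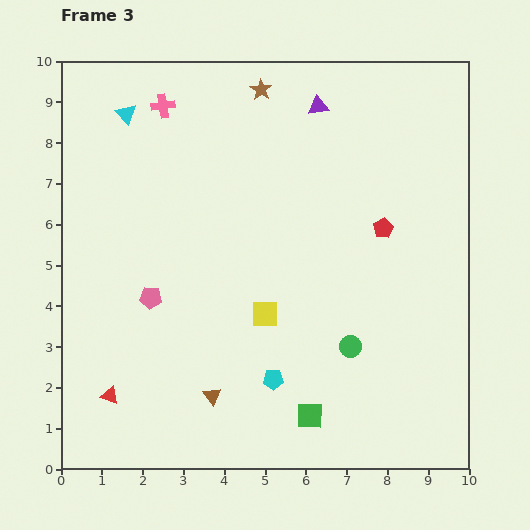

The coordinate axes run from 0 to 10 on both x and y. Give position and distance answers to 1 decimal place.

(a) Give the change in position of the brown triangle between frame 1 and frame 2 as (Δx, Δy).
(-0.7, -0.2)

The brown triangle was at (5.2, 2.2) in frame 1 and (4.5, 2.0) in frame 2.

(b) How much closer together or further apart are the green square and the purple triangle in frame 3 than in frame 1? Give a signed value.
-0.9

Distance in frame 1: 8.5. Distance in frame 3: 7.6.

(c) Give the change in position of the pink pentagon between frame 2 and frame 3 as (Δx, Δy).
(-0.2, -1.9)

The pink pentagon was at (2.4, 6.1) in frame 2 and (2.2, 4.2) in frame 3.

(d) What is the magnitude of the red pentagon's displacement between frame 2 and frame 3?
1.9

The red pentagon moved from (9.2, 7.3) to (7.9, 5.9), a distance of √(1.3² + 1.4²) ≈ 1.9.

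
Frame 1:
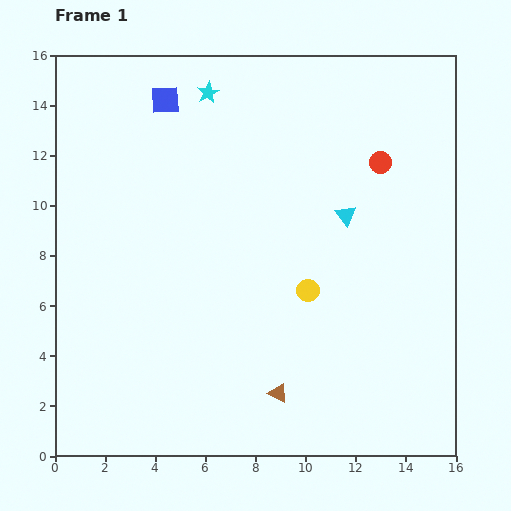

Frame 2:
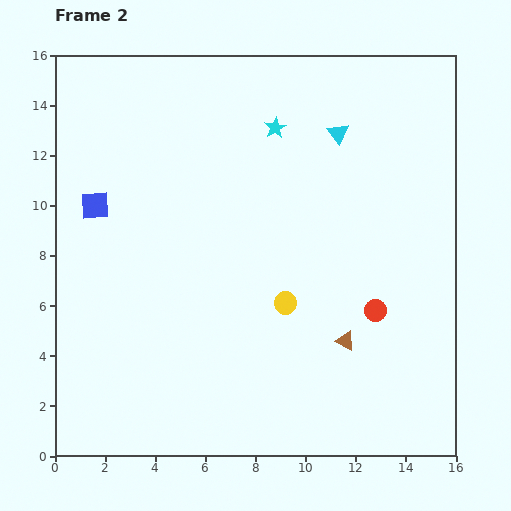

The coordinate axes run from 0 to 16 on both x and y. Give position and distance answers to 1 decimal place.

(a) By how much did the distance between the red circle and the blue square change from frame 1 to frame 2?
+3.0

Distance in frame 1: 9.0. Distance in frame 2: 12.0.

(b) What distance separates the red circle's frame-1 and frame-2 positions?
5.9

The red circle moved from (13.0, 11.7) to (12.8, 5.8), a distance of √(0.2² + 5.9²) ≈ 5.9.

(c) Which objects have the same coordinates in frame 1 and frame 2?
none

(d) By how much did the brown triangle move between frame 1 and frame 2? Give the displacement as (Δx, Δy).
(2.7, 2.1)

The brown triangle was at (8.9, 2.5) in frame 1 and (11.6, 4.6) in frame 2.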